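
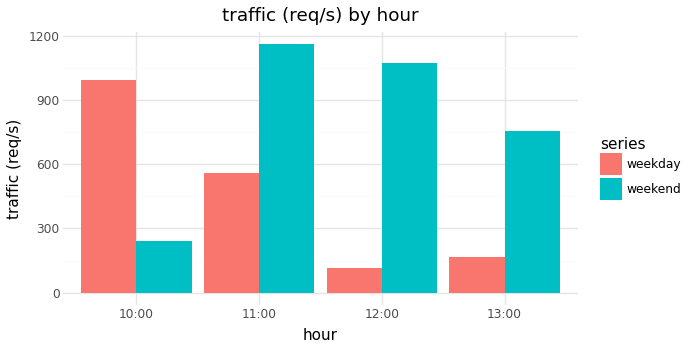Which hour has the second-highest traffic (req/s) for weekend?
Top 3 for weekend: 11:00 ≈ 1200, 12:00 ≈ 1100, 13:00 ≈ 800.

12:00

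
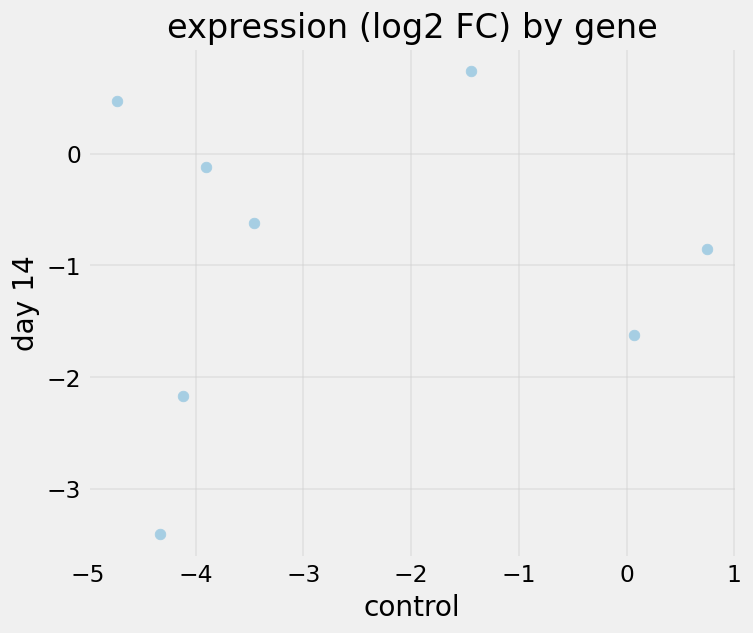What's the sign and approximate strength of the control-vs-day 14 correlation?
no clear correlation

Points are roughly uncorrelated; weak (|r| ≈ 0.1).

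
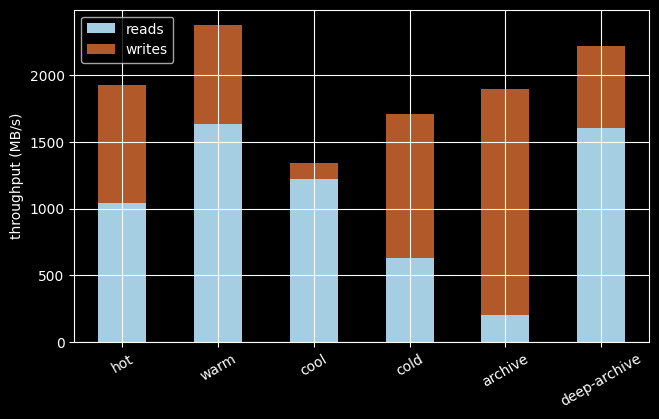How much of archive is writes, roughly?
≈ 1600

writes top ≈ 1800, bottom ≈ 200; segment ≈ 1600.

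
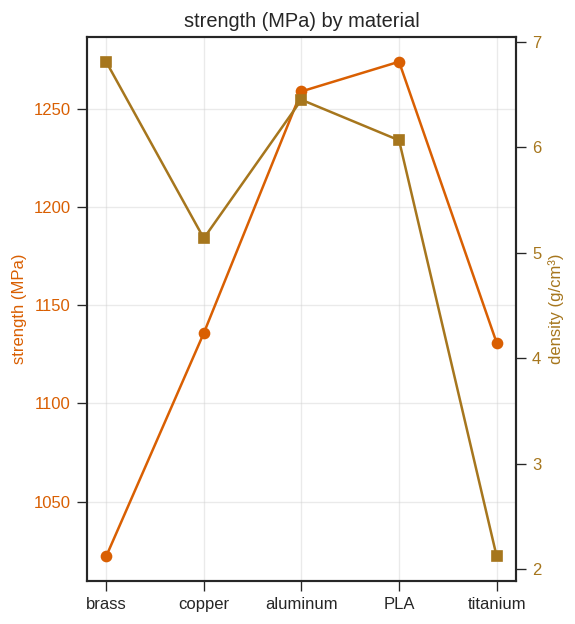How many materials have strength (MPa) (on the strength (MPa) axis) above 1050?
4

Above 1050: copper, aluminum, PLA, titanium.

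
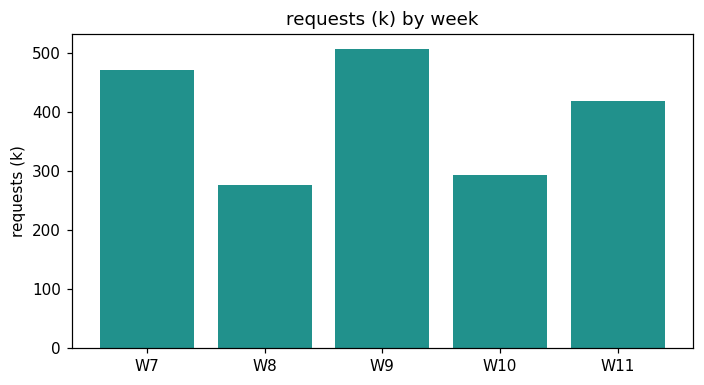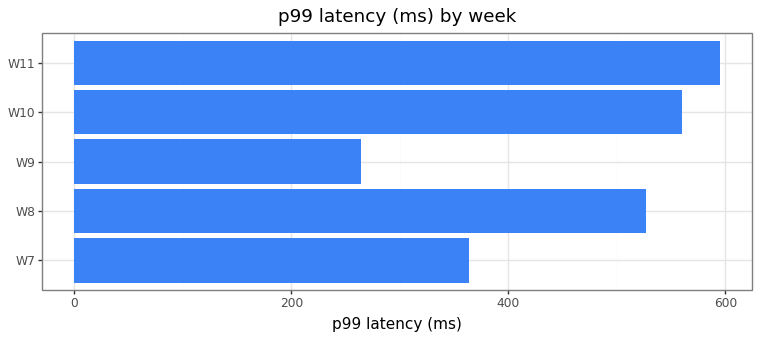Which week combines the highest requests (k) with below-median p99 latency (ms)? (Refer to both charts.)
W9

Chart 2 median p99 latency (ms) ≈ 500; below-median weeks: W7, W9. Among those, W9 has the highest requests (k) (≈ 500).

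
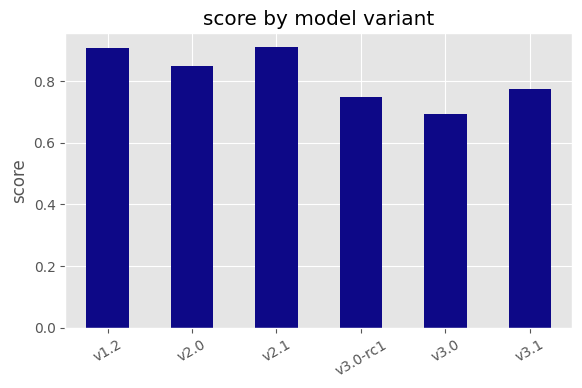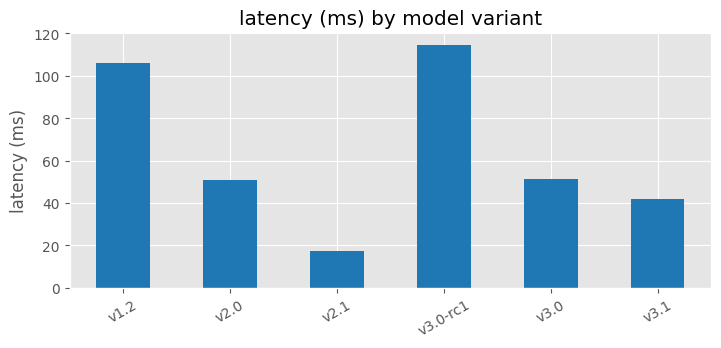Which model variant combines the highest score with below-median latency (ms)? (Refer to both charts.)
Chart 2 median latency (ms) ≈ 60; below-median model variants: v2.0, v2.1, v3.1. Among those, v2.1 has the highest score (≈ 0.9).

v2.1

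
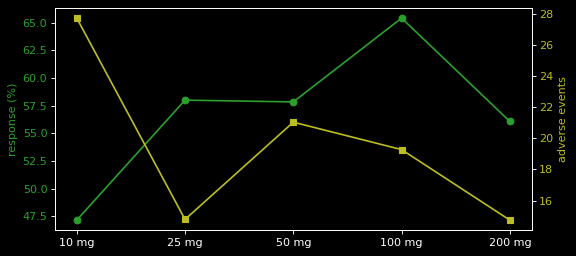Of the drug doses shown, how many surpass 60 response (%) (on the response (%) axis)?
Above 60: 100 mg.

1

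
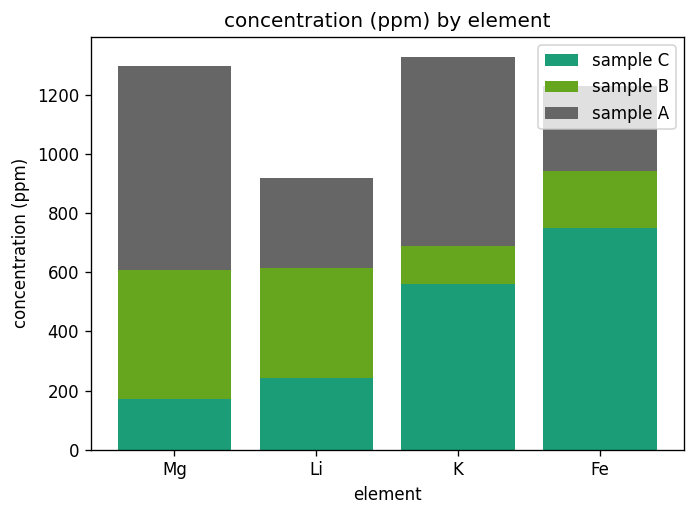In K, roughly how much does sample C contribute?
≈ 600

sample C top ≈ 600, bottom ≈ 0; segment ≈ 600.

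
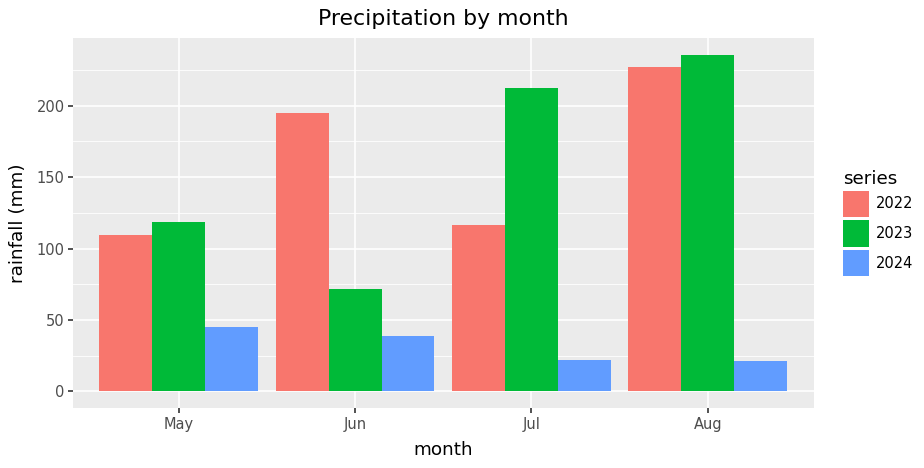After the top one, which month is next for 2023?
Top 3 for 2023: Aug ≈ 240, Jul ≈ 220, May ≈ 120.

Jul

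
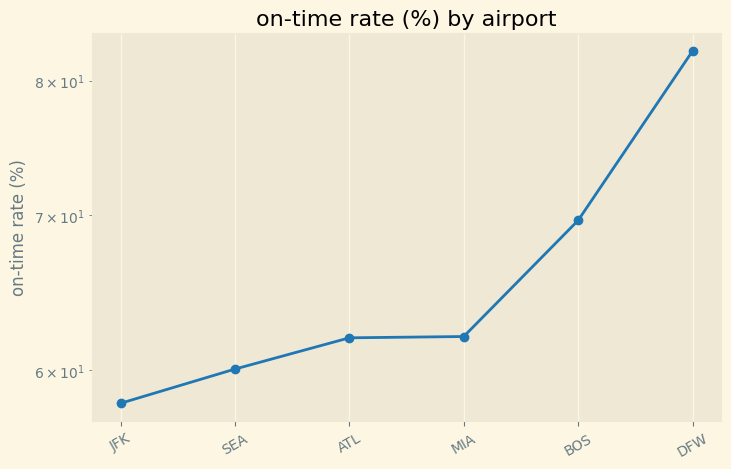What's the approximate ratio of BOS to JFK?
≈ 1.17×

BOS ≈ 70, JFK ≈ 60; 70/60 ≈ 1.17.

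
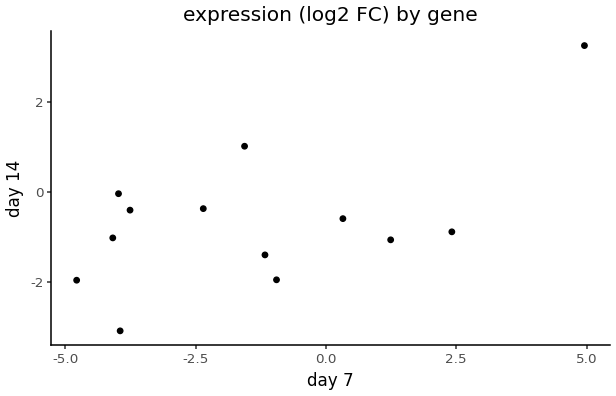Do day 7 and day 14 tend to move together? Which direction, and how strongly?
positive, moderate

Points are positively correlated; moderate (|r| ≈ 0.6).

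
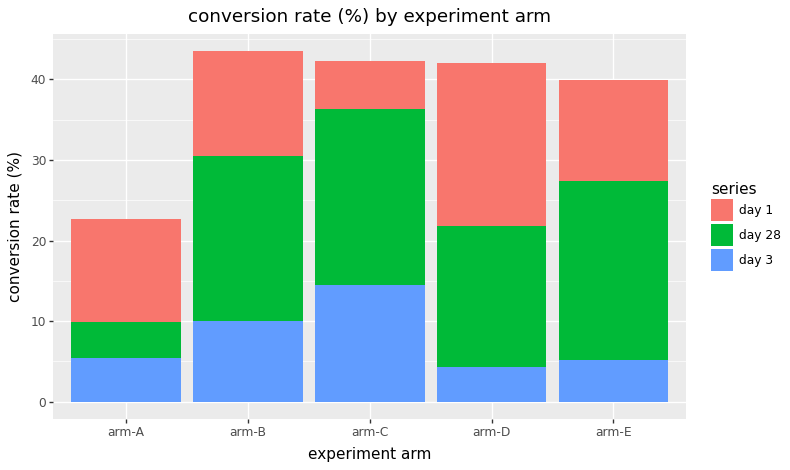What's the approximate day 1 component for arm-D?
≈ 20

day 1 top ≈ 40, bottom ≈ 20; segment ≈ 20.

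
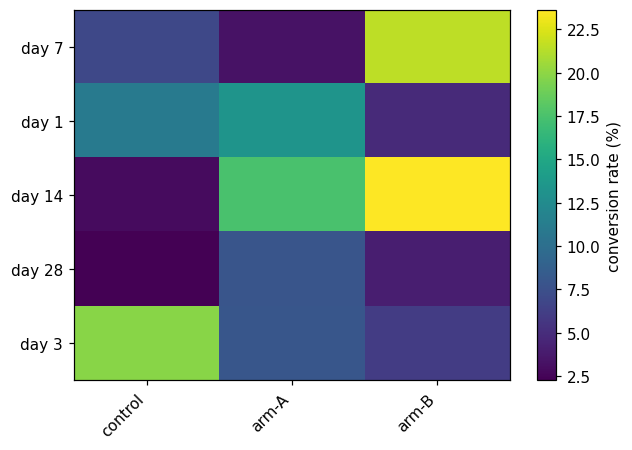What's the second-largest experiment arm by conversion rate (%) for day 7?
Top 3 for day 7: arm-B ≈ 22, control ≈ 6, arm-A ≈ 4.

control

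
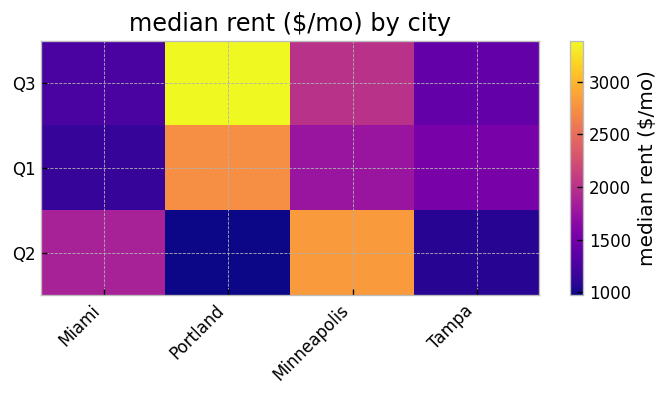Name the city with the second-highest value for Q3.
Top 3 for Q3: Portland ≈ 3500, Minneapolis ≈ 2000, Tampa ≈ 1500.

Minneapolis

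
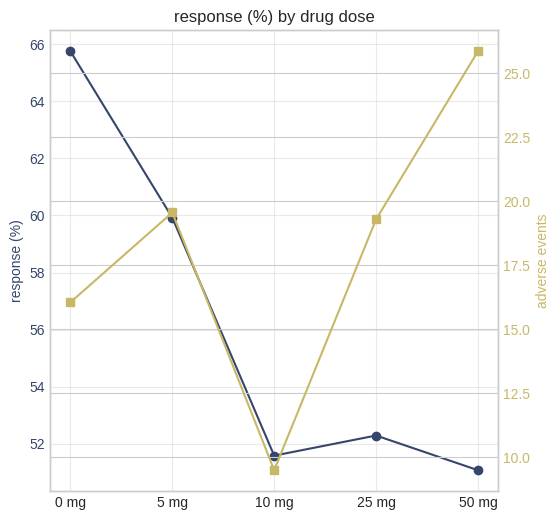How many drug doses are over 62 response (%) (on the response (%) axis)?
Above 62: 0 mg.

1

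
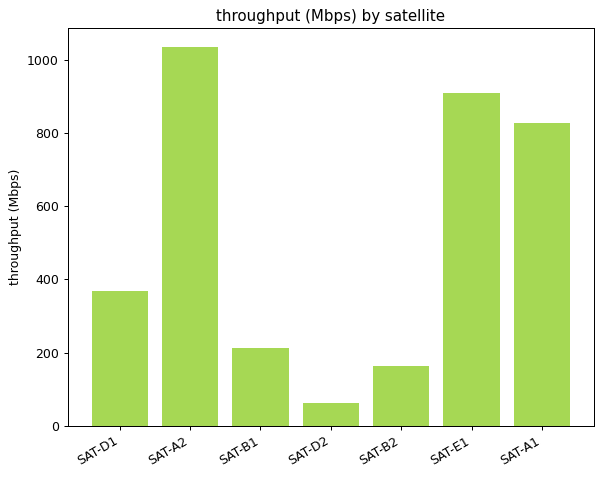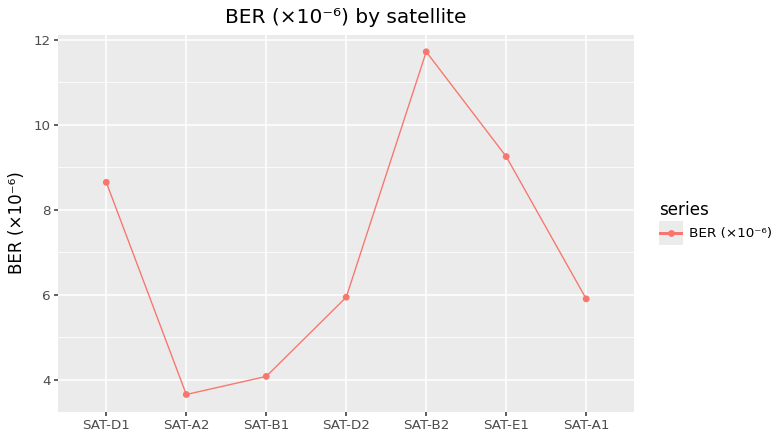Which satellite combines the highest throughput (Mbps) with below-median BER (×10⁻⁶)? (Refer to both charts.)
Chart 2 median BER (×10⁻⁶) ≈ 6; below-median satellites: SAT-A2, SAT-B1, SAT-A1. Among those, SAT-A2 has the highest throughput (Mbps) (≈ 1000).

SAT-A2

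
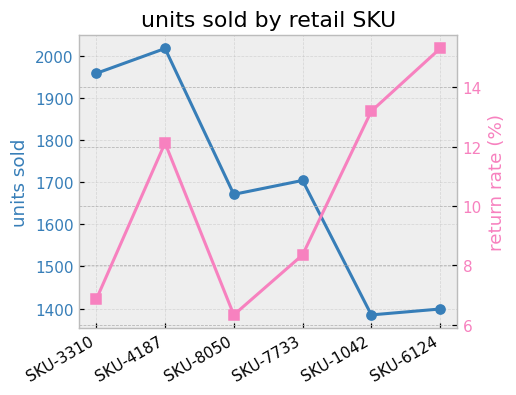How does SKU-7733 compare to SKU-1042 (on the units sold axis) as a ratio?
≈ 1.21×

SKU-7733 ≈ 1700, SKU-1042 ≈ 1400; 1700/1400 ≈ 1.21.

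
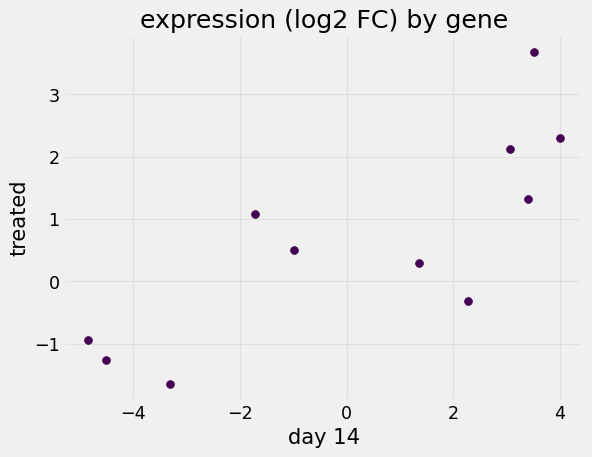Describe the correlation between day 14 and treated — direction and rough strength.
Points are positively correlated; strong (|r| ≈ 0.8).

positive, strong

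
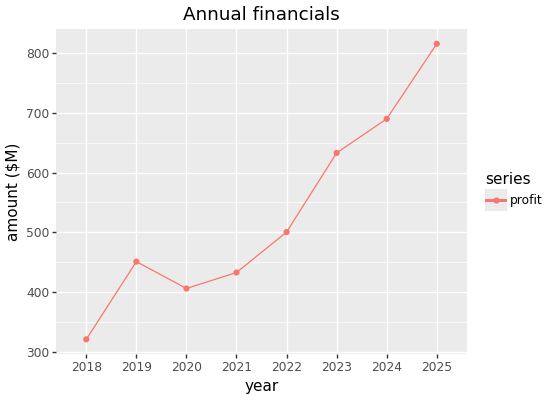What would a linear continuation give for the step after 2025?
≈ 875

Last three: 650, 700, 800 → slope ≈ 75/step → next ≈ 875.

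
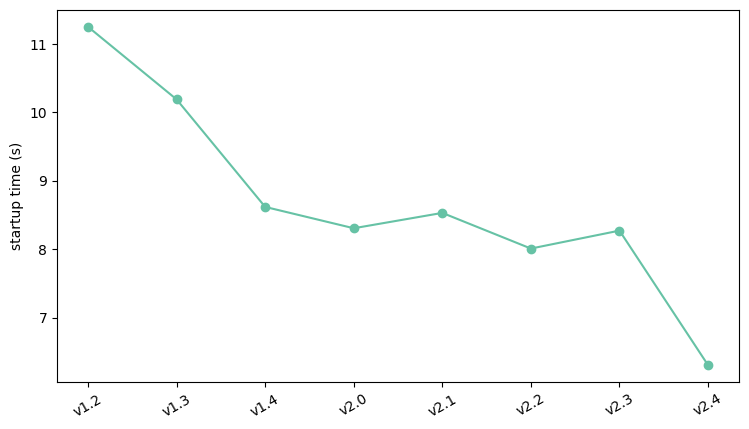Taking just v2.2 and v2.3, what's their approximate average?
≈ 8.25

(8.0 + 8.5) / 2 ≈ 8.25.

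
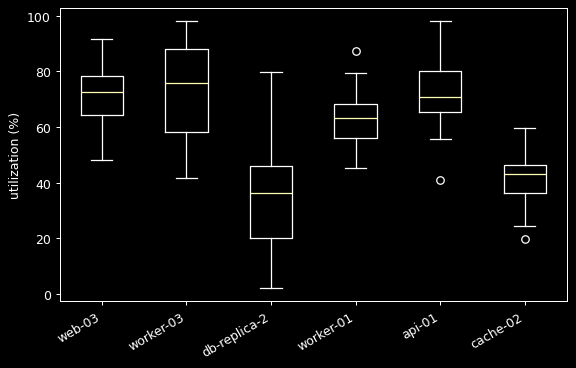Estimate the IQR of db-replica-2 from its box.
≈ 25

Q3 ≈ 45, Q1 ≈ 20; IQR ≈ 25.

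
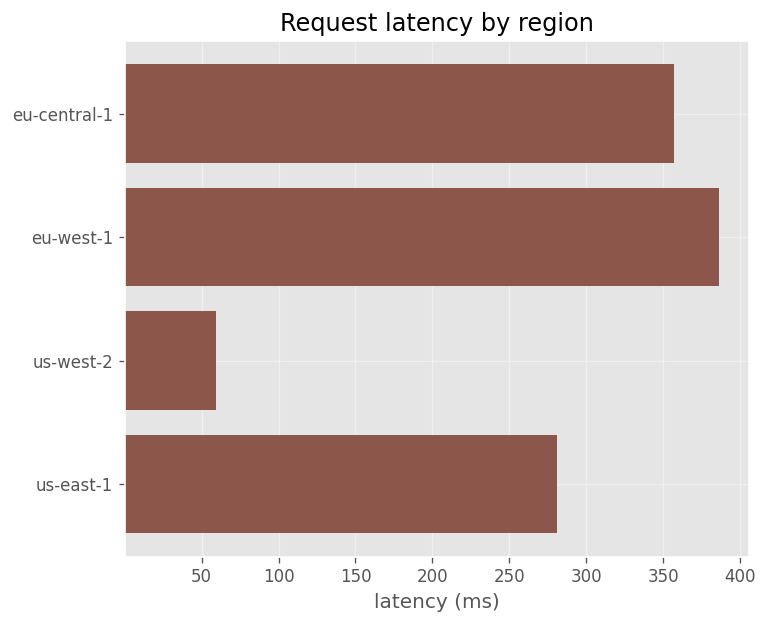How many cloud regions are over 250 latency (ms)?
3

Above 250: eu-central-1, eu-west-1, us-east-1.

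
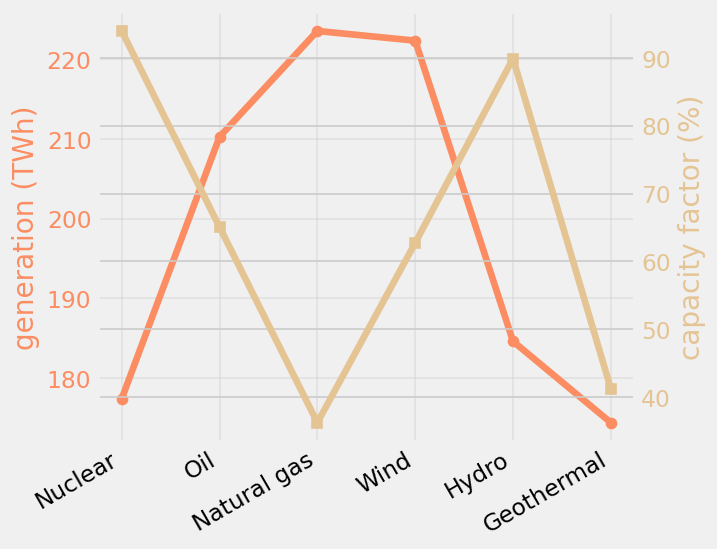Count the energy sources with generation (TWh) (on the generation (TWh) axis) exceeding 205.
Above 205: Oil, Natural gas, Wind.

3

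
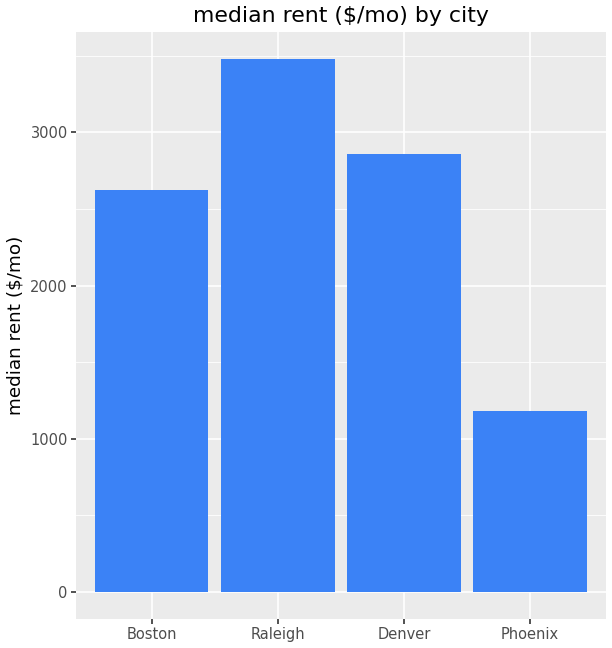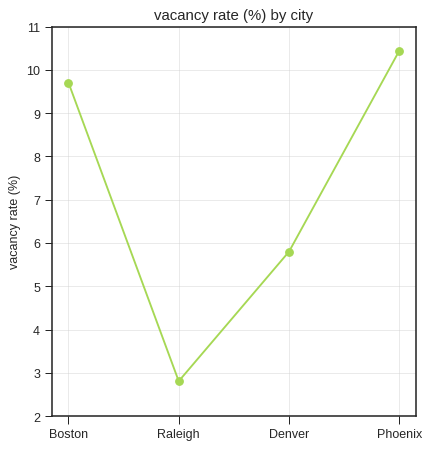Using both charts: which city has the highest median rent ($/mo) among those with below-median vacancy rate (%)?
Chart 2 median vacancy rate (%) ≈ 8; below-median cities: Raleigh, Denver. Among those, Raleigh has the highest median rent ($/mo) (≈ 3500).

Raleigh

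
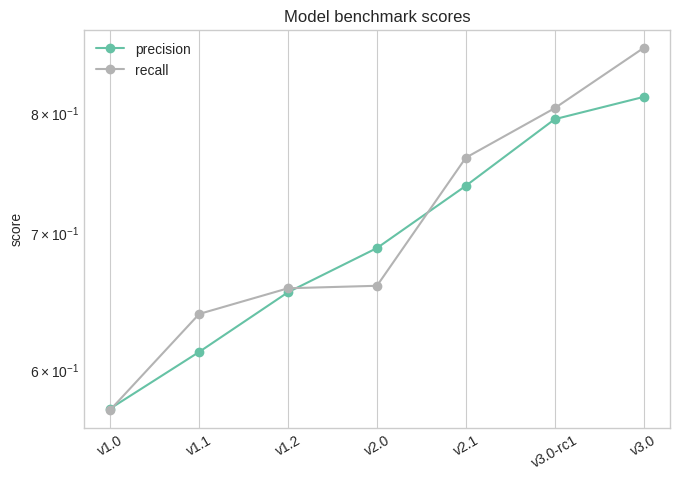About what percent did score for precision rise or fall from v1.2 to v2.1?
v1.2 ≈ 0.65, v2.1 ≈ 0.75; (0.75 − 0.65) / 0.65 ≈ +15.4%.

≈ +15.4%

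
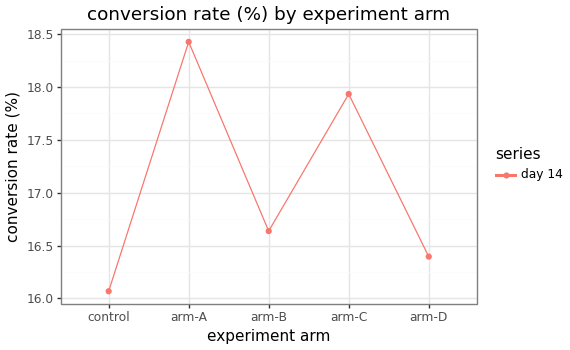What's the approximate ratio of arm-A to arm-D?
arm-A ≈ 18.4, arm-D ≈ 16.4; 18.4/16.4 ≈ 1.12.

≈ 1.12×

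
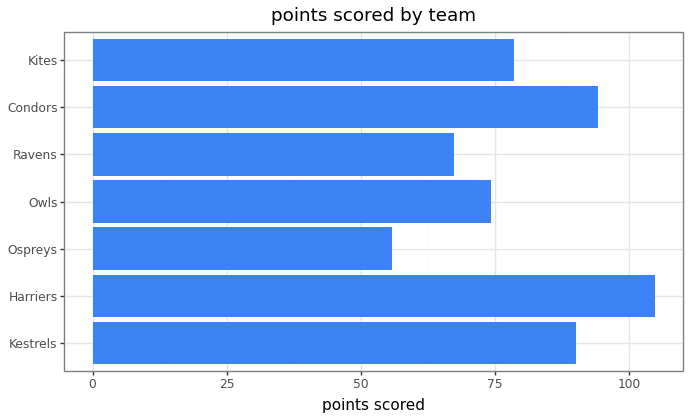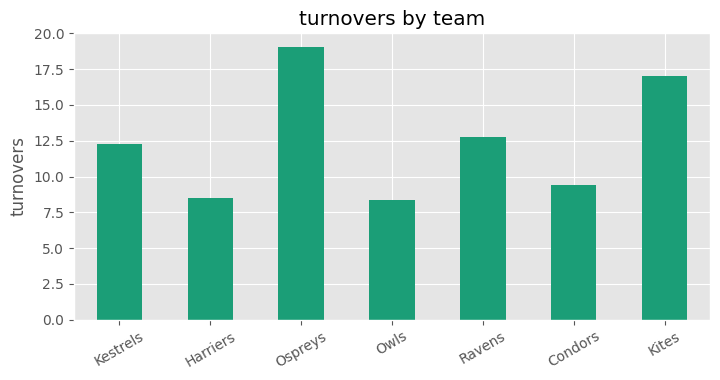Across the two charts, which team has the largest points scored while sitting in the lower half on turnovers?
Harriers

Chart 2 median turnovers ≈ 12; below-median teams: Harriers, Owls, Condors. Among those, Harriers has the highest points scored (≈ 100).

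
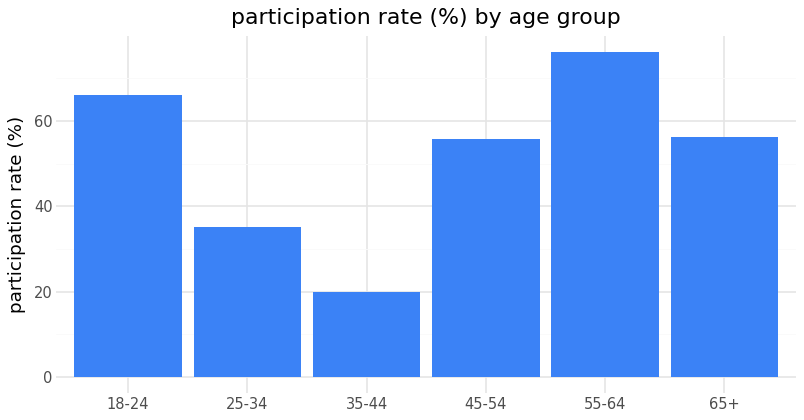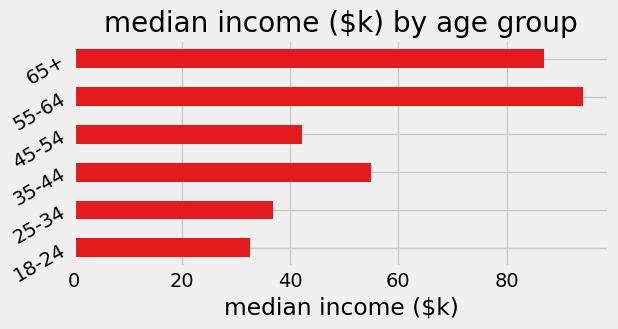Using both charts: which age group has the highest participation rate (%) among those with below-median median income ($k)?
18-24

Chart 2 median median income ($k) ≈ 50; below-median age groups: 18-24, 25-34, 45-54. Among those, 18-24 has the highest participation rate (%) (≈ 70).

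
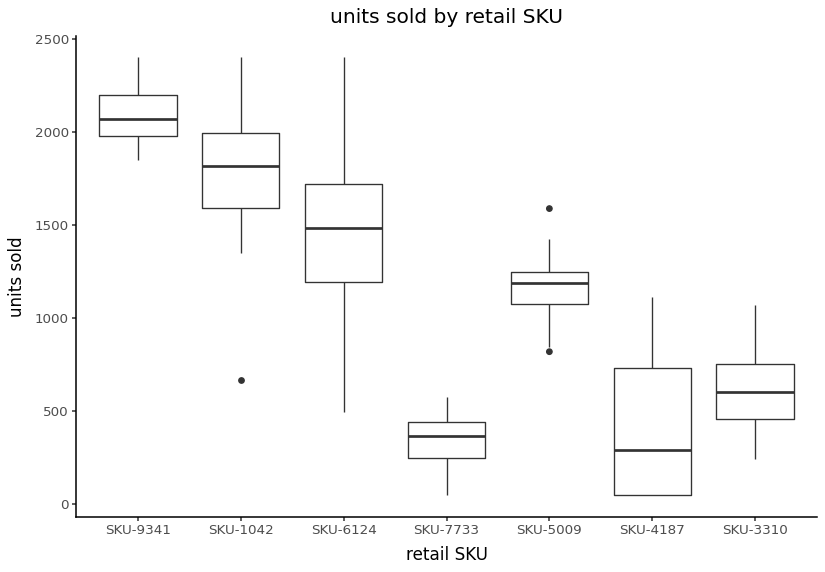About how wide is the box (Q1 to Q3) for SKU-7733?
≈ 200

Q3 ≈ 400, Q1 ≈ 200; IQR ≈ 200.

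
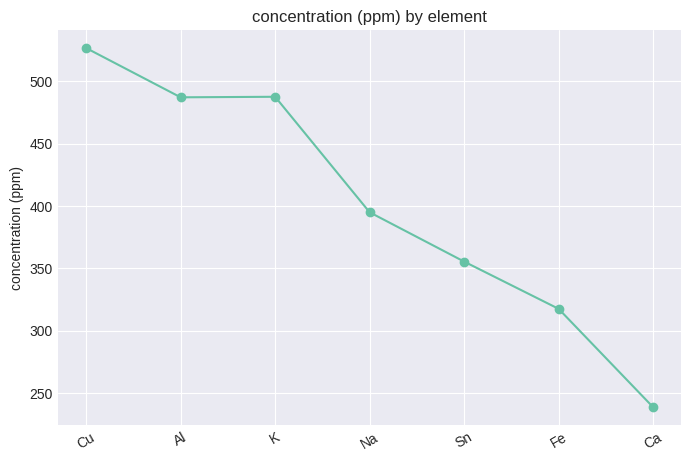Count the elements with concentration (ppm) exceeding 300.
Above 300: Cu, Al, K, Na, Sn, Fe.

6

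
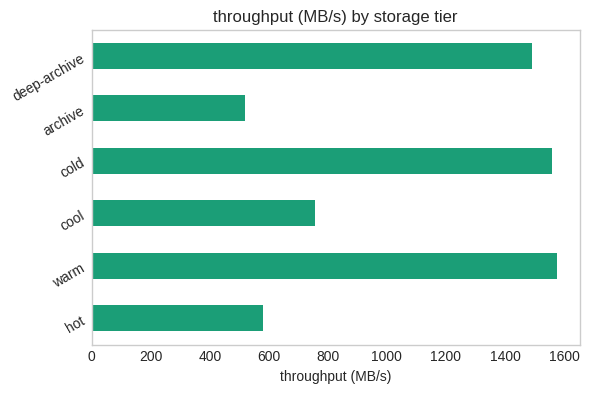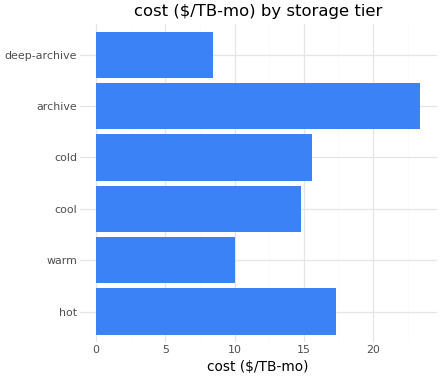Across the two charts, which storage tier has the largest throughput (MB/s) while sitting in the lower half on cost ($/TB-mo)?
warm

Chart 2 median cost ($/TB-mo) ≈ 15; below-median storage tiers: warm, cool, deep-archive. Among those, warm has the highest throughput (MB/s) (≈ 1600).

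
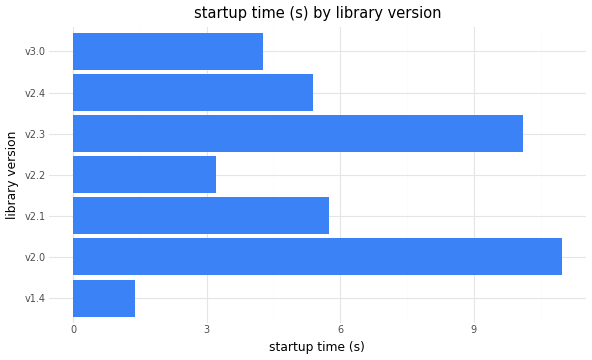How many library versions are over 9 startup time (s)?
2

Above 9: v2.0, v2.3.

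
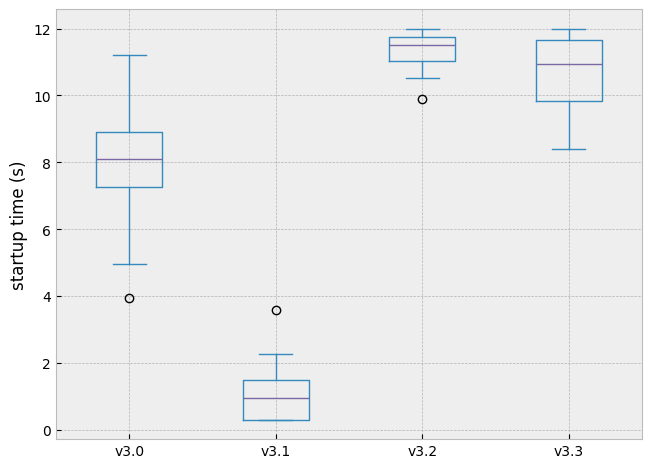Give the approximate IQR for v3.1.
Q3 ≈ 1, Q1 ≈ 0; IQR ≈ 1.

≈ 1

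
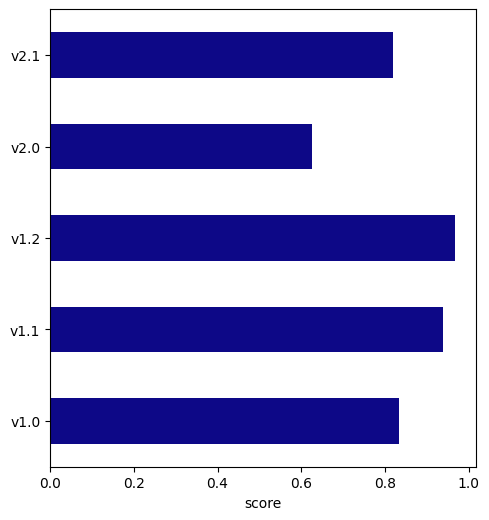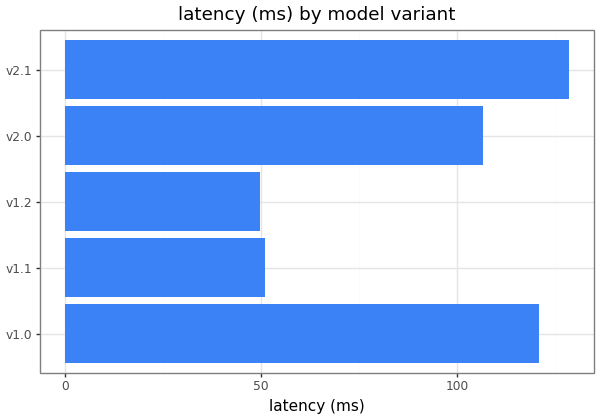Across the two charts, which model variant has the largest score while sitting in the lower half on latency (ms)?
Chart 2 median latency (ms) ≈ 100; below-median model variants: v1.1, v1.2. Among those, v1.2 has the highest score (≈ 1).

v1.2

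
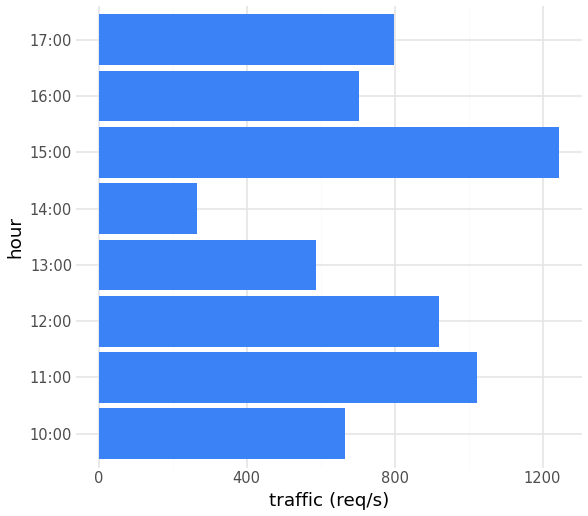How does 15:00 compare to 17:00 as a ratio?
15:00 ≈ 1200, 17:00 ≈ 800; 1200/800 ≈ 1.5.

≈ 1.5×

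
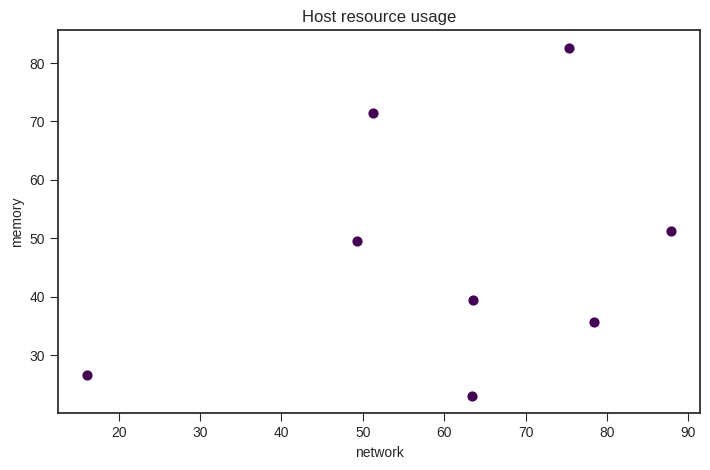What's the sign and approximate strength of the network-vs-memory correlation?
Points are positively correlated; weak (|r| ≈ 0.3).

positive, weak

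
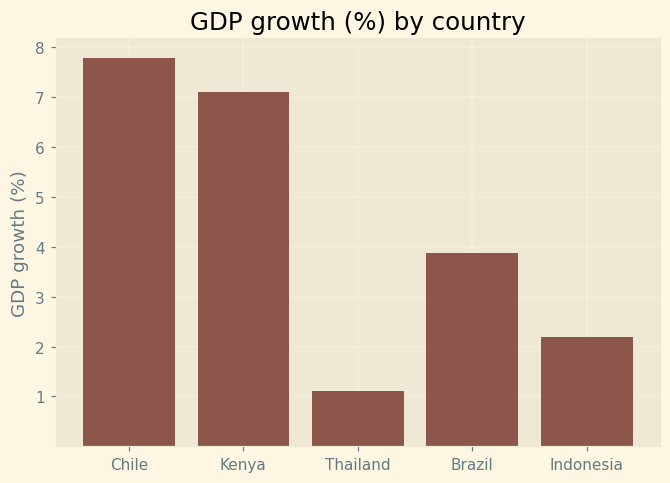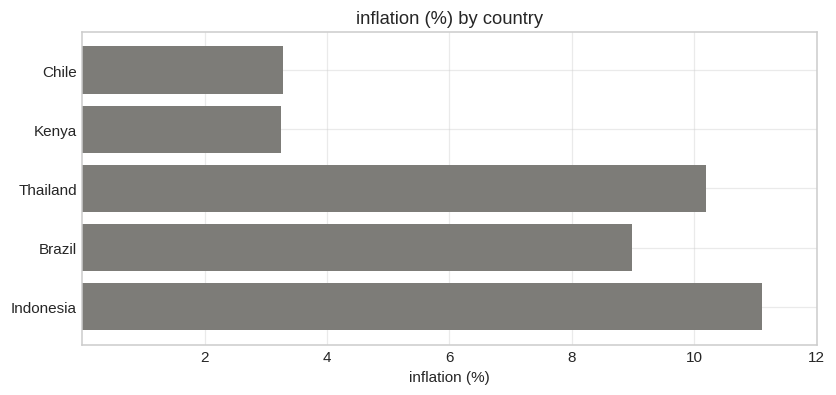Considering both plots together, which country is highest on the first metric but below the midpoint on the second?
Chile

Chart 2 median inflation (%) ≈ 8; below-median countries: Chile, Kenya. Among those, Chile has the highest GDP growth (%) (≈ 8).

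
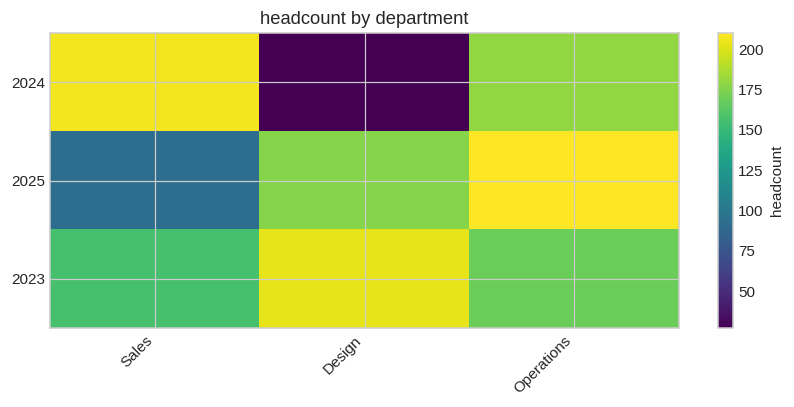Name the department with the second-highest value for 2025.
Top 3 for 2025: Operations ≈ 200, Design ≈ 180, Sales ≈ 100.

Design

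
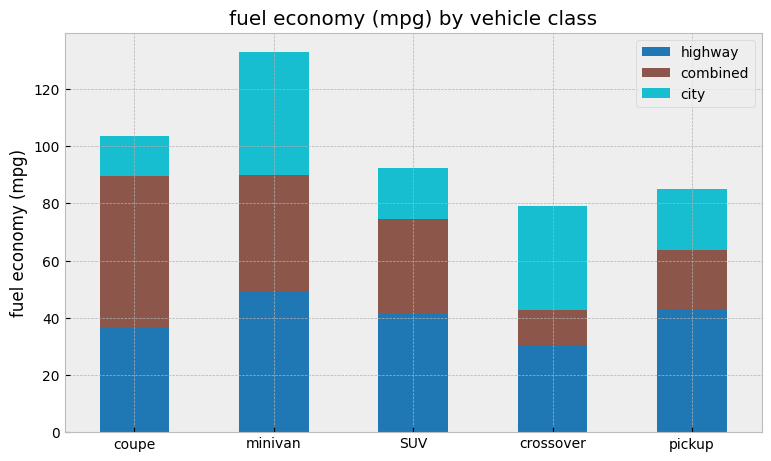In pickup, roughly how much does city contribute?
≈ 20

city top ≈ 80, bottom ≈ 60; segment ≈ 20.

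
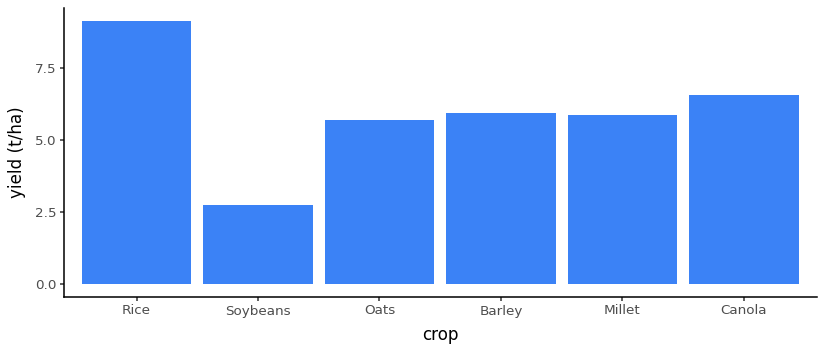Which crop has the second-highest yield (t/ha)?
Top 3: Rice ≈ 9, Canola ≈ 7, Barley ≈ 6.

Canola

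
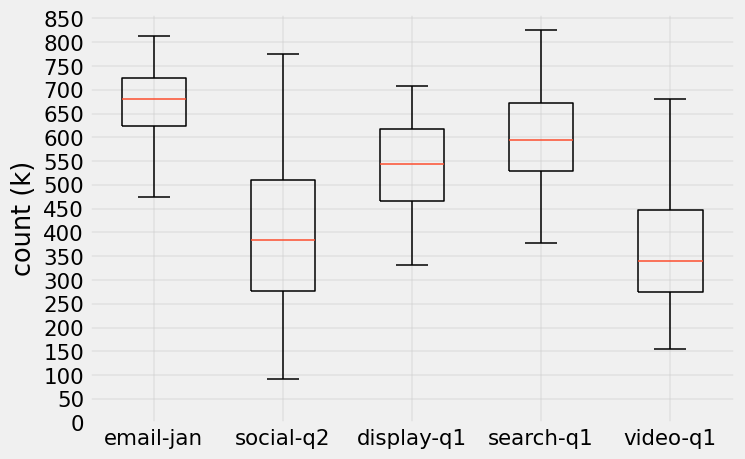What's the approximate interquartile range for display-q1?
≈ 150

Q3 ≈ 600, Q1 ≈ 450; IQR ≈ 150.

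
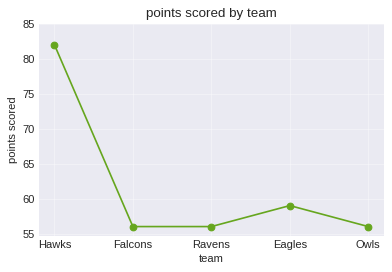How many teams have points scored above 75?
1

Above 75: Hawks.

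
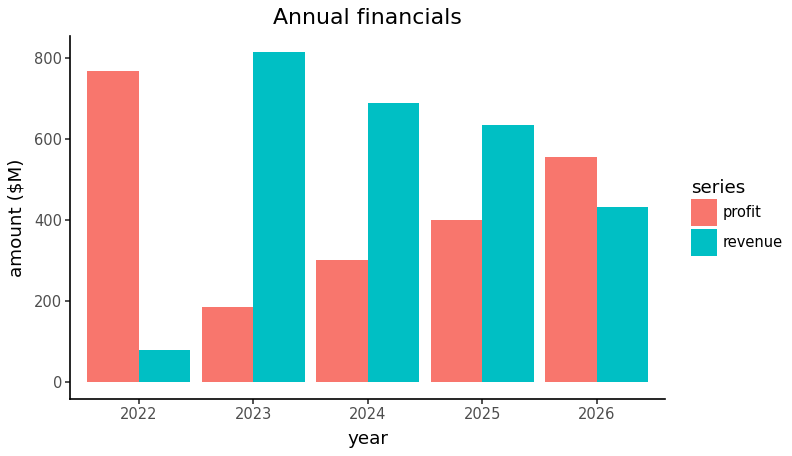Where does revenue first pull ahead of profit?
2022: revenue ≈ 100 vs profit ≈ 800 (not yet); 2023: revenue ≈ 800 vs profit ≈ 200 (first crossover).

2023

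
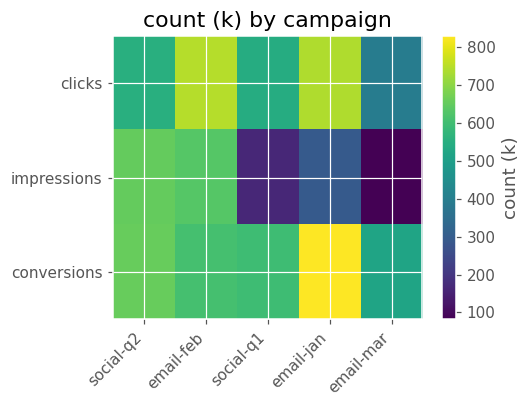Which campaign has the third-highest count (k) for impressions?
Top 4 for impressions: social-q2 ≈ 700, email-feb ≈ 600, email-jan ≈ 300, social-q1 ≈ 200.

email-jan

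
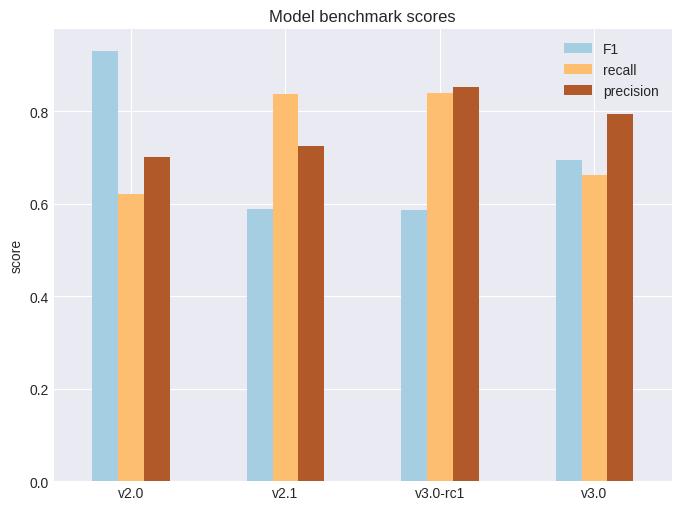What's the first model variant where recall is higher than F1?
v2.0: recall ≈ 0.6 vs F1 ≈ 0.9 (not yet); v2.1: recall ≈ 0.8 vs F1 ≈ 0.6 (first crossover).

v2.1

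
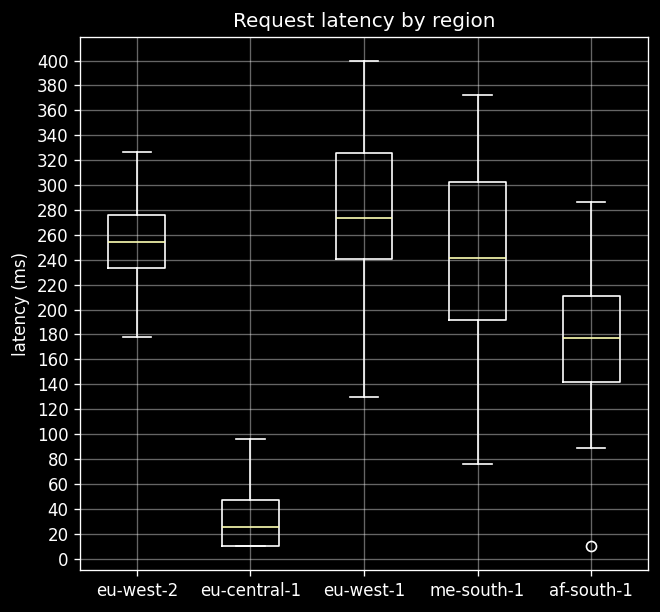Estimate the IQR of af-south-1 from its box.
Q3 ≈ 220, Q1 ≈ 140; IQR ≈ 80.

≈ 80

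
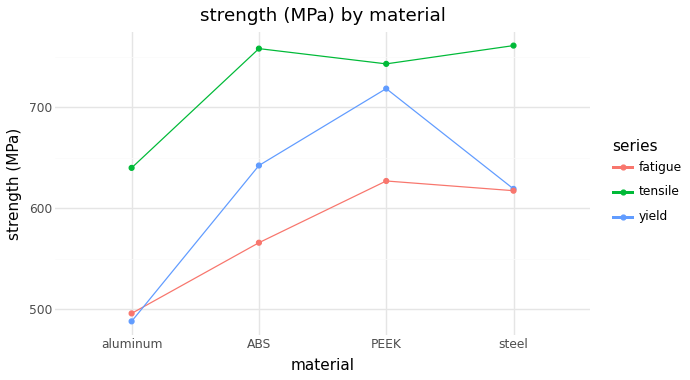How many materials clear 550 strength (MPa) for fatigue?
3

Above 550: ABS, PEEK, steel.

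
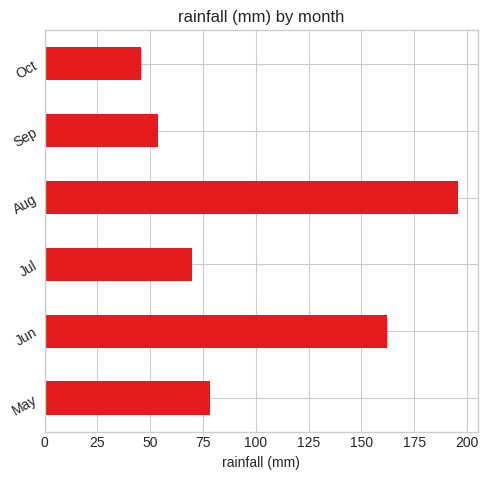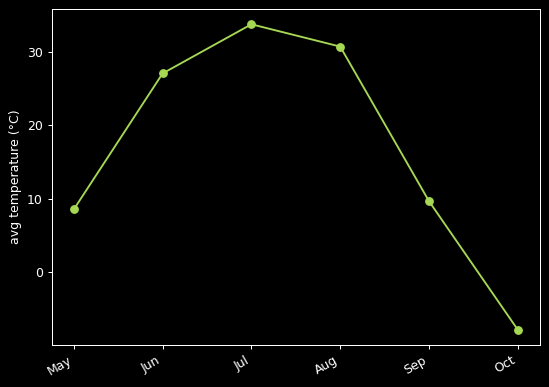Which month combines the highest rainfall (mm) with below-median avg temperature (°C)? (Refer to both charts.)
Chart 2 median avg temperature (°C) ≈ 20; below-median months: May, Sep, Oct. Among those, May has the highest rainfall (mm) (≈ 80).

May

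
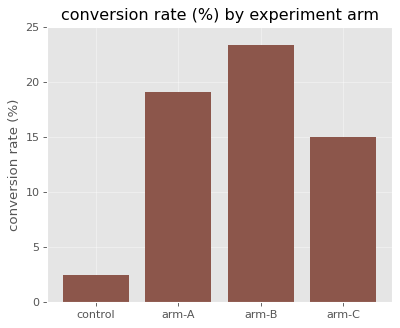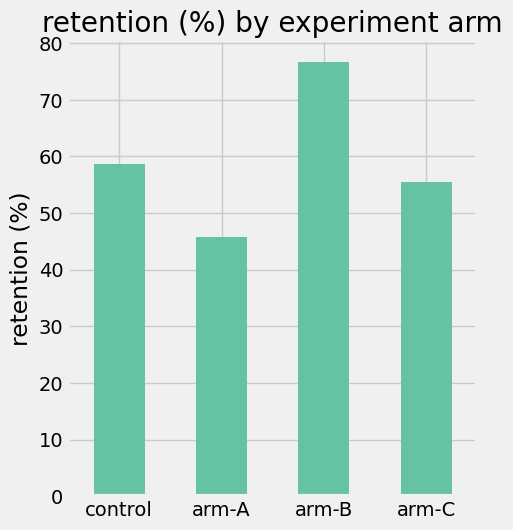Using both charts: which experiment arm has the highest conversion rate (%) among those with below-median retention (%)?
arm-A

Chart 2 median retention (%) ≈ 60; below-median experiment arms: arm-A, arm-C. Among those, arm-A has the highest conversion rate (%) (≈ 20).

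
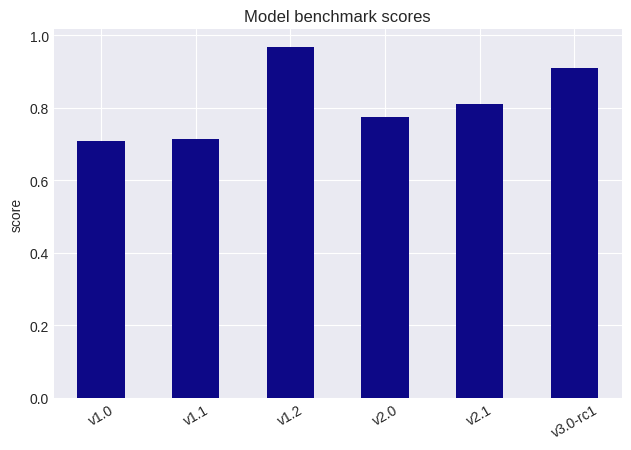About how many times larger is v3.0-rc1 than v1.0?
≈ 1.29×

v3.0-rc1 ≈ 0.9, v1.0 ≈ 0.7; 0.9/0.7 ≈ 1.29.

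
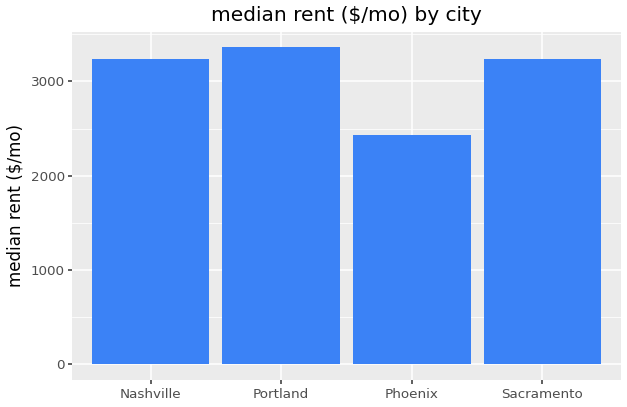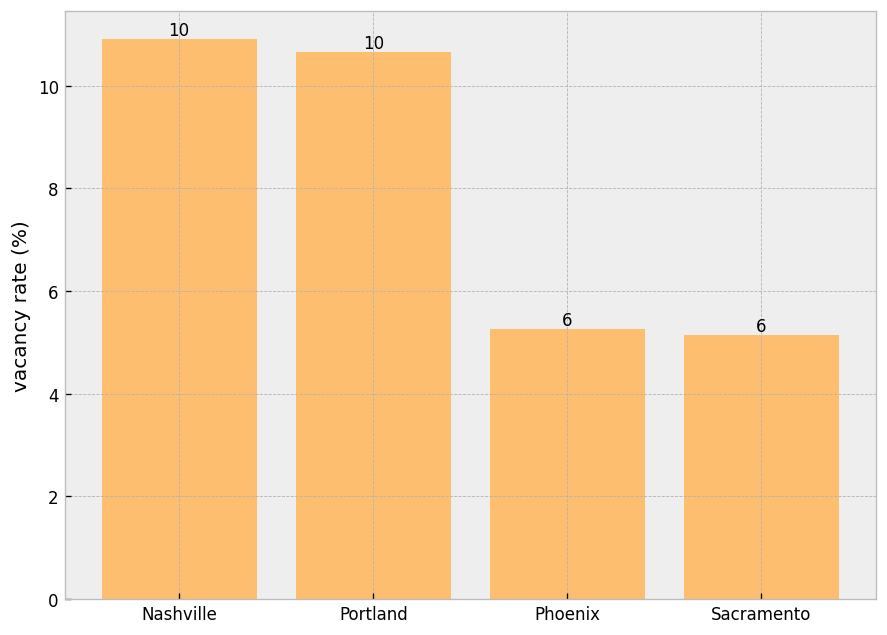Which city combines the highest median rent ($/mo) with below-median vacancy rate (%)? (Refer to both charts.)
Sacramento

Chart 2 median vacancy rate (%) ≈ 8; below-median cities: Phoenix, Sacramento. Among those, Sacramento has the highest median rent ($/mo) (≈ 3000).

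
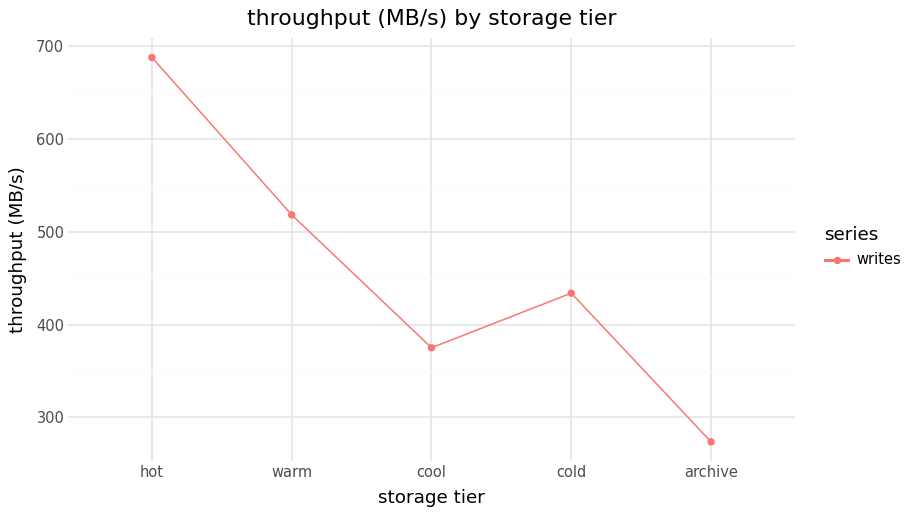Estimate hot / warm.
≈ 1.4×

hot ≈ 700, warm ≈ 500; 700/500 ≈ 1.4.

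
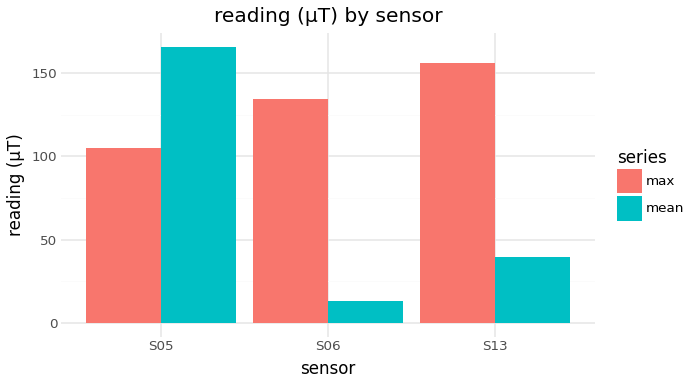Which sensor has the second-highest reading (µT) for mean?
Top 3 for mean: S05 ≈ 160, S13 ≈ 40, S06 ≈ 20.

S13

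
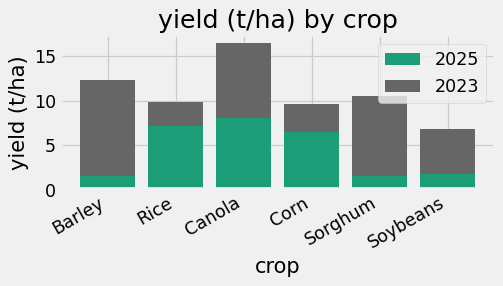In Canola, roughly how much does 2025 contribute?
2025 top ≈ 8, bottom ≈ 0; segment ≈ 8.

≈ 8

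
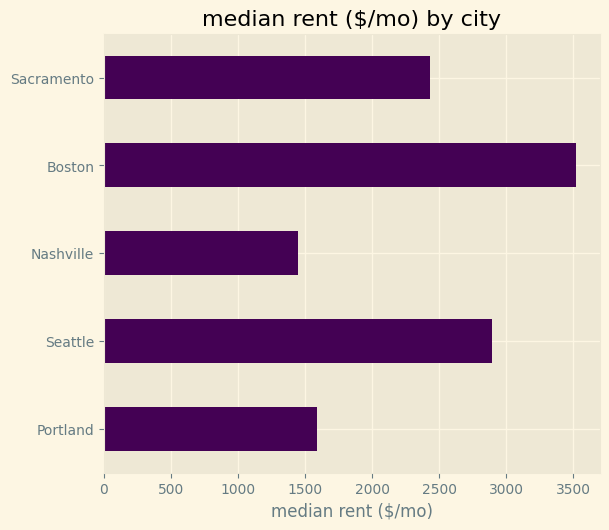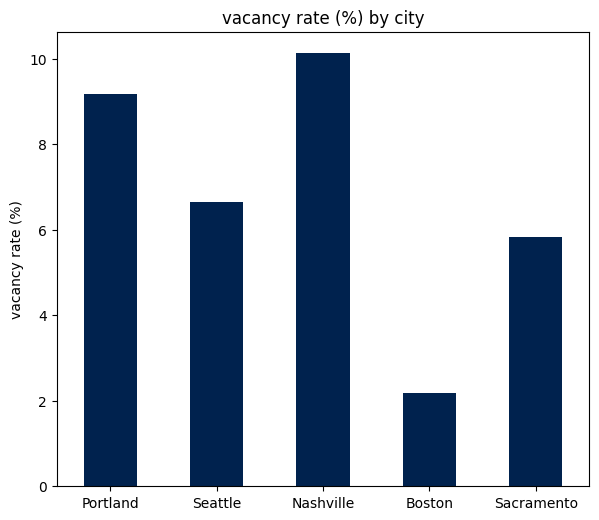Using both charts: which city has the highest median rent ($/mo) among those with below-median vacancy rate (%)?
Chart 2 median vacancy rate (%) ≈ 7; below-median cities: Boston, Sacramento. Among those, Boston has the highest median rent ($/mo) (≈ 3500).

Boston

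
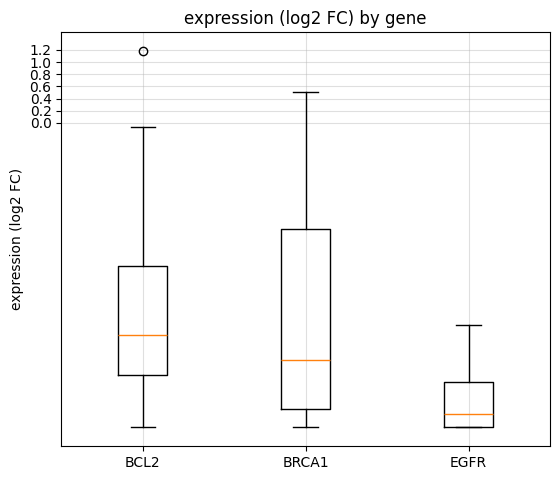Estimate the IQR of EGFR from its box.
Q3 ≈ -4.2, Q1 ≈ -5.0; IQR ≈ 0.8.

≈ 0.8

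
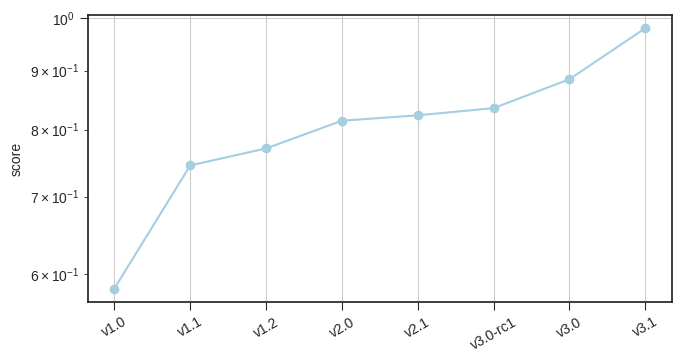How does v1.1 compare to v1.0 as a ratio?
v1.1 ≈ 0.75, v1.0 ≈ 0.60; 0.75/0.60 ≈ 1.25.

≈ 1.25×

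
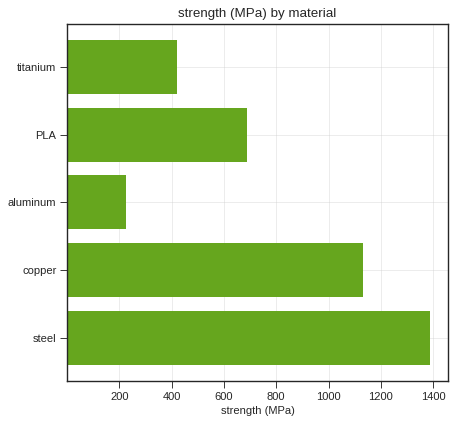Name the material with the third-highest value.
PLA

Top 4: steel ≈ 1400, copper ≈ 1200, PLA ≈ 600, titanium ≈ 400.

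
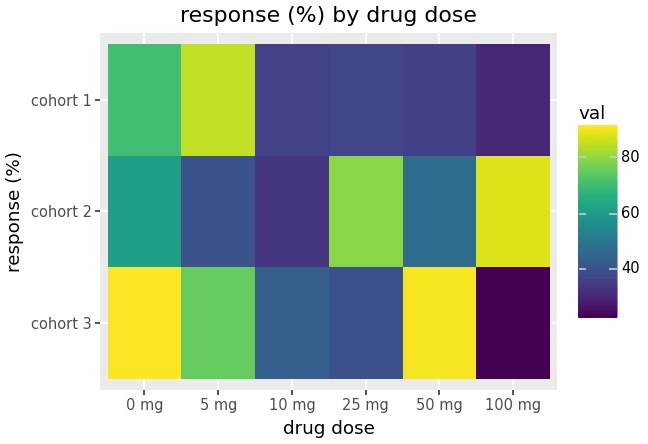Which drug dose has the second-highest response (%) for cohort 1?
0 mg

Top 3 for cohort 1: 5 mg ≈ 90, 0 mg ≈ 70, 25 mg ≈ 40.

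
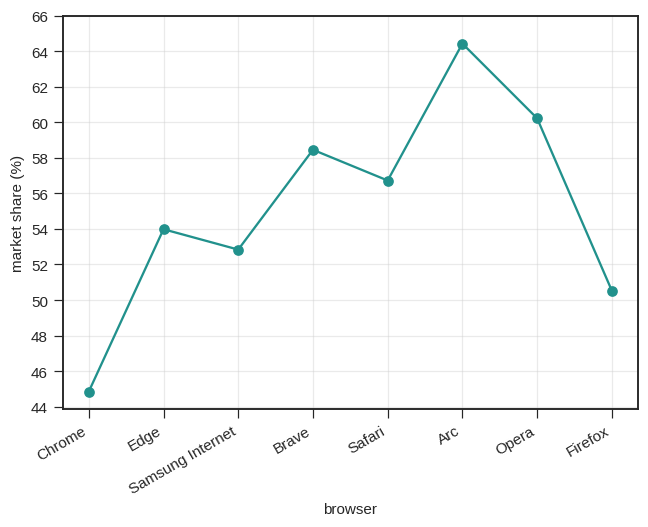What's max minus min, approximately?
Max Arc ≈ 64, min Chrome ≈ 44; range ≈ 20.

≈ 20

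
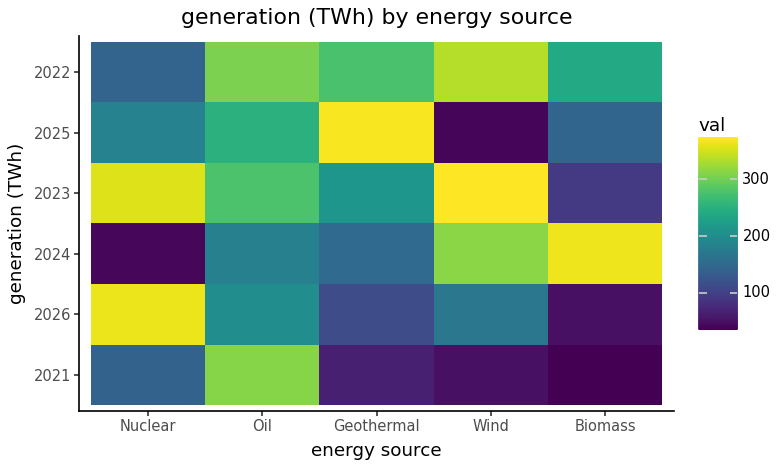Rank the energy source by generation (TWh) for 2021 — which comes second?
Top 3 for 2021: Oil ≈ 300, Nuclear ≈ 150, Geothermal ≈ 50.

Nuclear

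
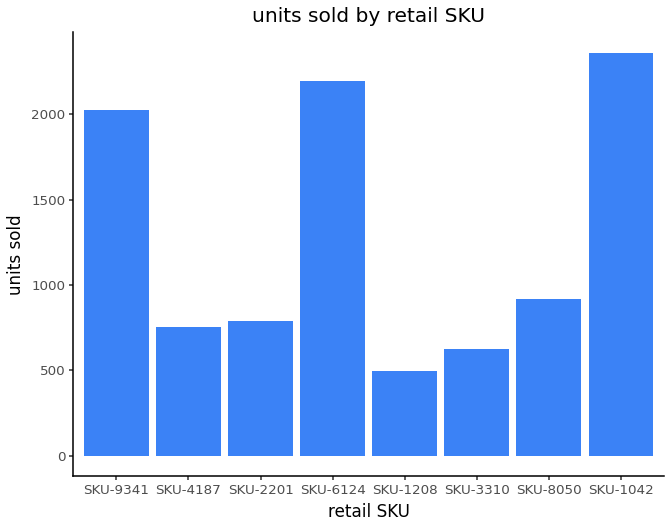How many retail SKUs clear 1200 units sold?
Above 1200: SKU-9341, SKU-6124, SKU-1042.

3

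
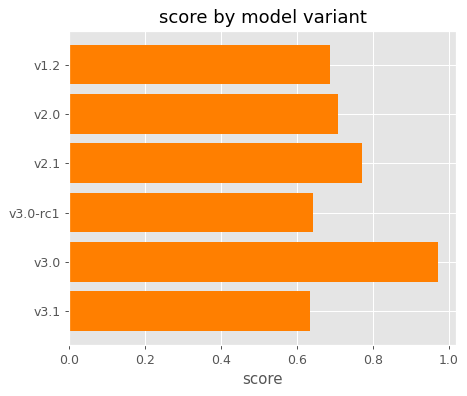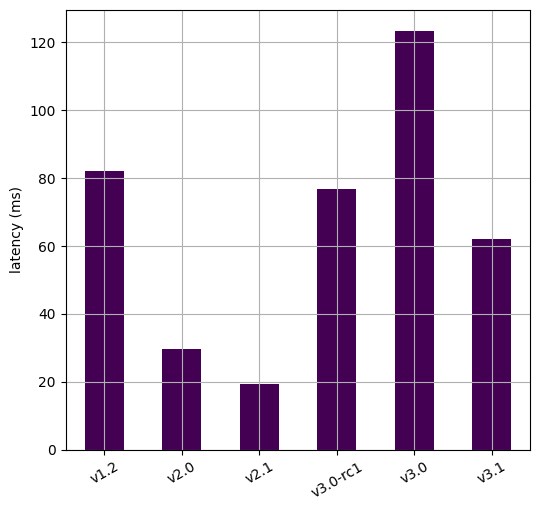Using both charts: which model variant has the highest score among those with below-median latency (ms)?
Chart 2 median latency (ms) ≈ 60; below-median model variants: v2.0, v2.1, v3.1. Among those, v2.1 has the highest score (≈ 0.8).

v2.1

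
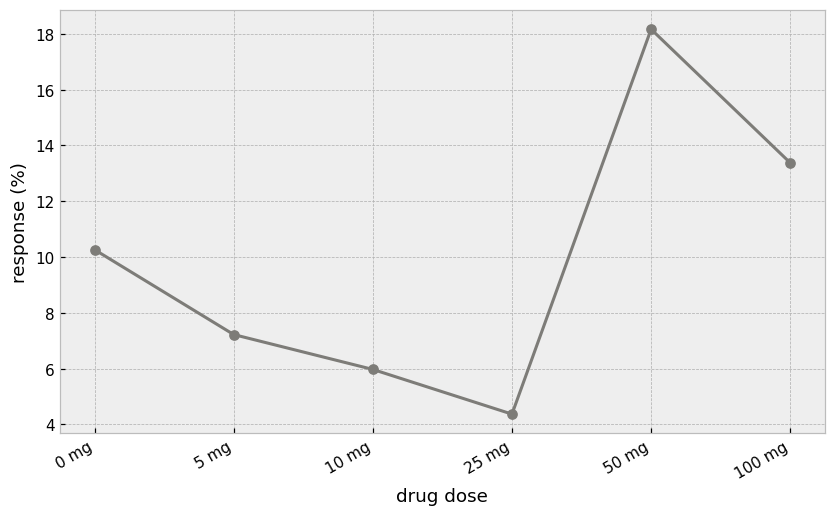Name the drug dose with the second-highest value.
Top 3: 50 mg ≈ 18, 100 mg ≈ 14, 0 mg ≈ 10.

100 mg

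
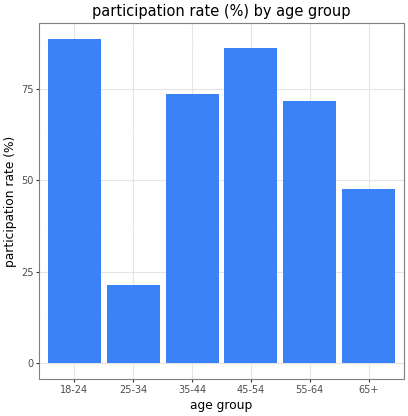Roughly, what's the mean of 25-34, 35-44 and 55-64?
≈ 53

(20 + 70 + 70) / 3 ≈ 53.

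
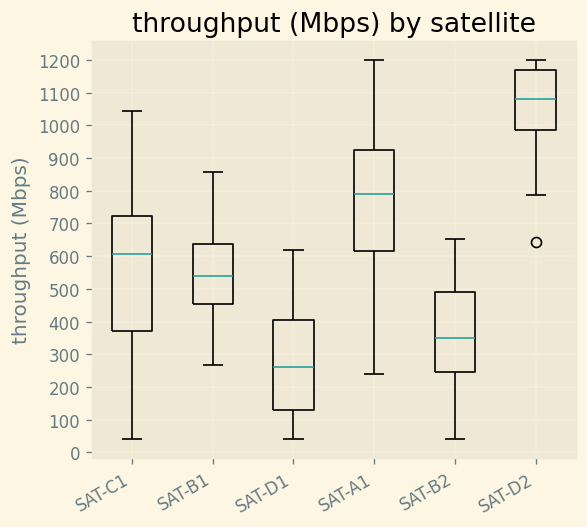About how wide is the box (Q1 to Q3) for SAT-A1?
≈ 300

Q3 ≈ 900, Q1 ≈ 600; IQR ≈ 300.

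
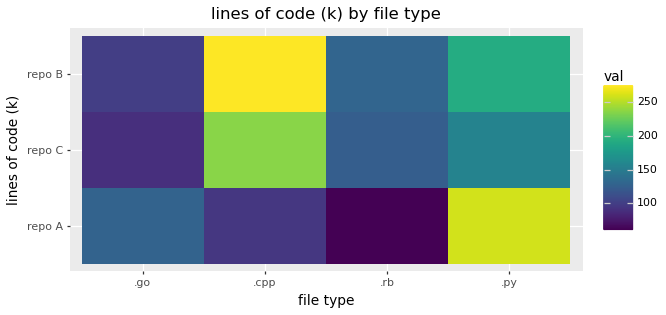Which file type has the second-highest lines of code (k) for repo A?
Top 3 for repo A: .py ≈ 260, .go ≈ 120, .cpp ≈ 100.

.go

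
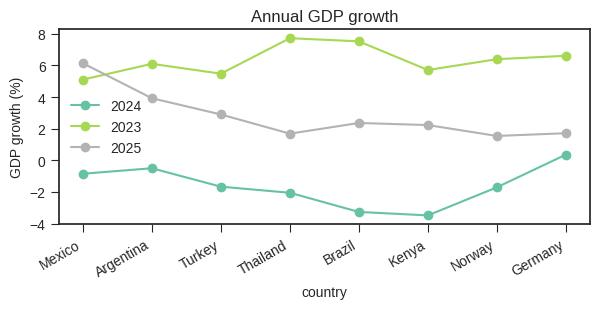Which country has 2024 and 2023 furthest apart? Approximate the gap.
Brazil, ≈ 11 %

Brazil: 2024 ≈ -3, 2023 ≈ 8 → gap ≈ 11. Next-largest (Thailand) is only ≈ 10.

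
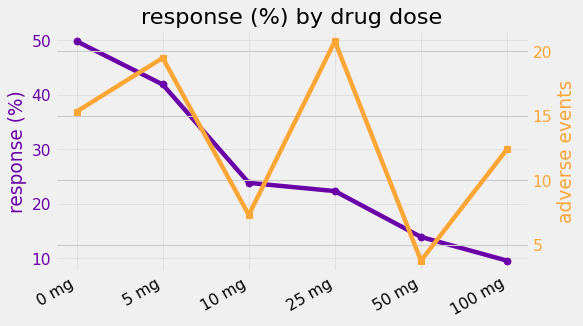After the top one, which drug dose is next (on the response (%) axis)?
Top 3 (on the response (%) axis): 0 mg ≈ 50, 5 mg ≈ 40, 10 mg ≈ 25.

5 mg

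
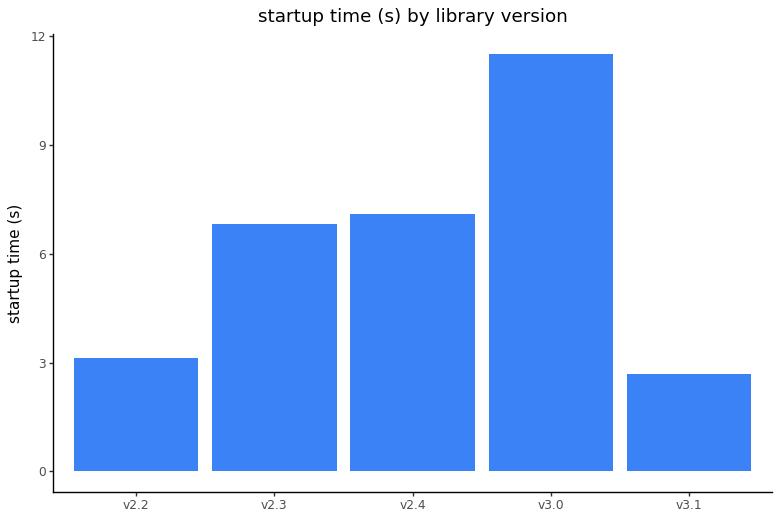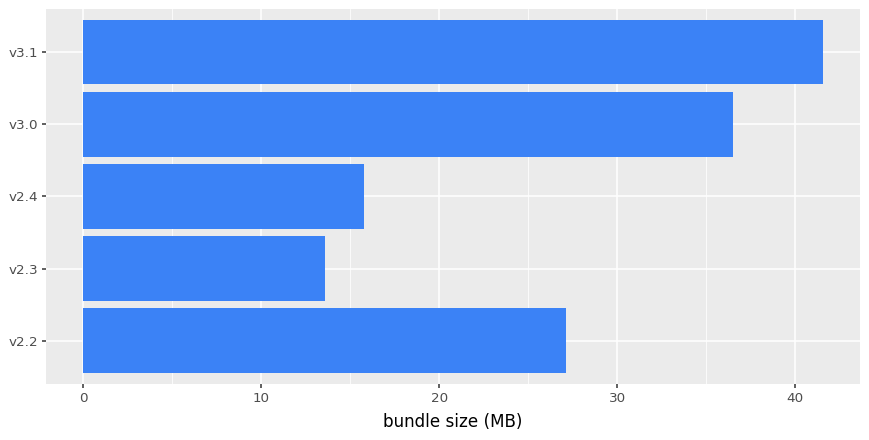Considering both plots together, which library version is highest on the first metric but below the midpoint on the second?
v2.4

Chart 2 median bundle size (MB) ≈ 25; below-median library versions: v2.3, v2.4. Among those, v2.4 has the highest startup time (s) (≈ 8).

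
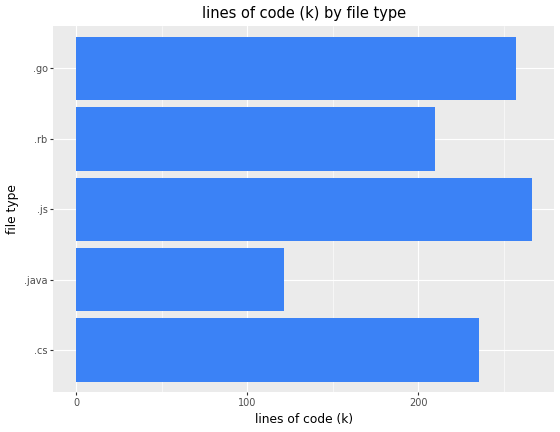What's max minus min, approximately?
Max .js ≈ 275, min .java ≈ 125; range ≈ 150.

≈ 150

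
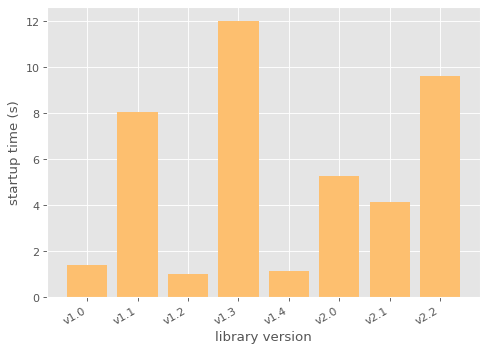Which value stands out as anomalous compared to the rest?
v1.3 ≈ 12; the rest sit between ≈ 1 and ≈ 10.

v1.3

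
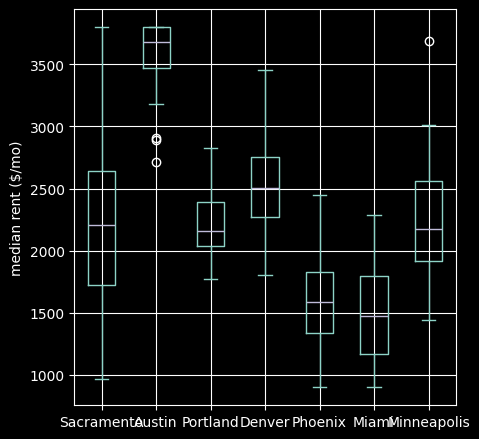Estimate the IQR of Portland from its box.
≈ 400

Q3 ≈ 2400, Q1 ≈ 2000; IQR ≈ 400.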